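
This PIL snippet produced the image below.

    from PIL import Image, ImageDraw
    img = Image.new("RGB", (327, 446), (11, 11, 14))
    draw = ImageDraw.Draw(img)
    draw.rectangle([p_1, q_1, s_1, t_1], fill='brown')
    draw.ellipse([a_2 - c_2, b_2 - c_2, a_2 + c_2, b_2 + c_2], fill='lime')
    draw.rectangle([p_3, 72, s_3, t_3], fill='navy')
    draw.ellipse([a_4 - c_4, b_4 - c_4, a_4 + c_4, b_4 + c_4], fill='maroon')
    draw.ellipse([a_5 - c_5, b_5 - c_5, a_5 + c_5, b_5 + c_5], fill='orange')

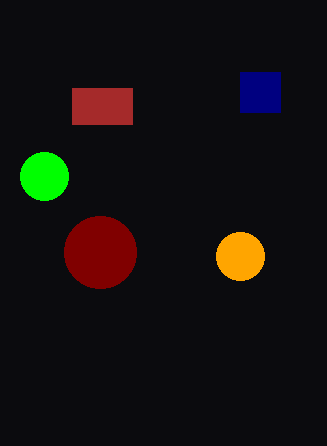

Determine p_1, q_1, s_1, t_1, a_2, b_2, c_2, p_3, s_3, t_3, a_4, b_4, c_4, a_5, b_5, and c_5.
p_1 = 72
q_1 = 88
s_1 = 132
t_1 = 124
a_2 = 44
b_2 = 176
c_2 = 24
p_3 = 240
s_3 = 280
t_3 = 112
a_4 = 100
b_4 = 252
c_4 = 36
a_5 = 240
b_5 = 256
c_5 = 24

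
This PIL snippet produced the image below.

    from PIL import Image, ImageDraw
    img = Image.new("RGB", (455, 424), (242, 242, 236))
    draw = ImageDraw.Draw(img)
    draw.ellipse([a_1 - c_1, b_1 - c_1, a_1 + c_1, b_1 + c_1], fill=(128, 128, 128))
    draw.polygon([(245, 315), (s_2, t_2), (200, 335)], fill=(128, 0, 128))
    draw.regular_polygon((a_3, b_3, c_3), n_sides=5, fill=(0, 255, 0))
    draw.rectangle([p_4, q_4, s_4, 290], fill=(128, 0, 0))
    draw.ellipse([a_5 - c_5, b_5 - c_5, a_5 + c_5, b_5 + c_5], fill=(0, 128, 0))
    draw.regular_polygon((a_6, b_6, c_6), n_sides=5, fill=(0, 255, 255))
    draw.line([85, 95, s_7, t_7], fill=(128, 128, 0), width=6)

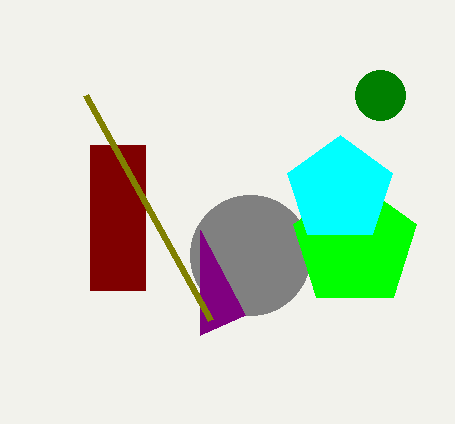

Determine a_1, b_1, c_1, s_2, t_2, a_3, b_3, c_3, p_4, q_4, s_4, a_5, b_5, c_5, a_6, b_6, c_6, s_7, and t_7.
a_1 = 250; b_1 = 255; c_1 = 60; s_2 = 200; t_2 = 230; a_3 = 355; b_3 = 245; c_3 = 65; p_4 = 90; q_4 = 145; s_4 = 145; a_5 = 380; b_5 = 95; c_5 = 25; a_6 = 340; b_6 = 190; c_6 = 55; s_7 = 210; t_7 = 320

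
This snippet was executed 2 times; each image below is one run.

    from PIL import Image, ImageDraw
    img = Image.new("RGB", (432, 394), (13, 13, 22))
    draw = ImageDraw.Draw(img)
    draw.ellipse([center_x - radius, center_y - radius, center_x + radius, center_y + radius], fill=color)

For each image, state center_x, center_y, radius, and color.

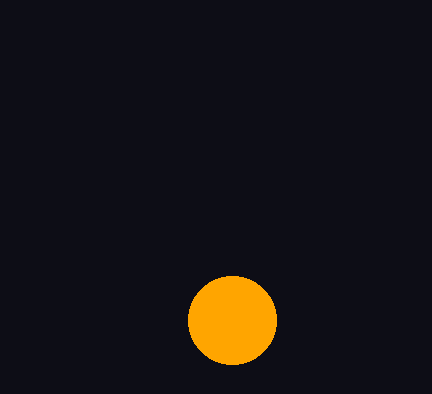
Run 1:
center_x = 232; center_y = 320; radius = 44; color = 'orange'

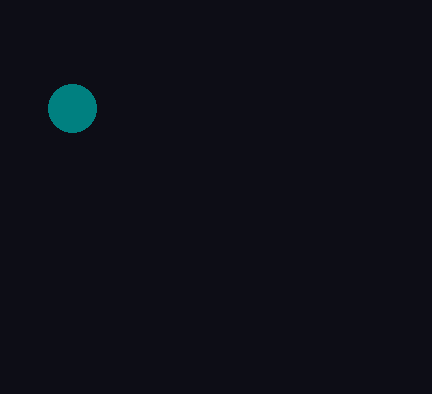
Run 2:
center_x = 72
center_y = 108
radius = 24
color = 'teal'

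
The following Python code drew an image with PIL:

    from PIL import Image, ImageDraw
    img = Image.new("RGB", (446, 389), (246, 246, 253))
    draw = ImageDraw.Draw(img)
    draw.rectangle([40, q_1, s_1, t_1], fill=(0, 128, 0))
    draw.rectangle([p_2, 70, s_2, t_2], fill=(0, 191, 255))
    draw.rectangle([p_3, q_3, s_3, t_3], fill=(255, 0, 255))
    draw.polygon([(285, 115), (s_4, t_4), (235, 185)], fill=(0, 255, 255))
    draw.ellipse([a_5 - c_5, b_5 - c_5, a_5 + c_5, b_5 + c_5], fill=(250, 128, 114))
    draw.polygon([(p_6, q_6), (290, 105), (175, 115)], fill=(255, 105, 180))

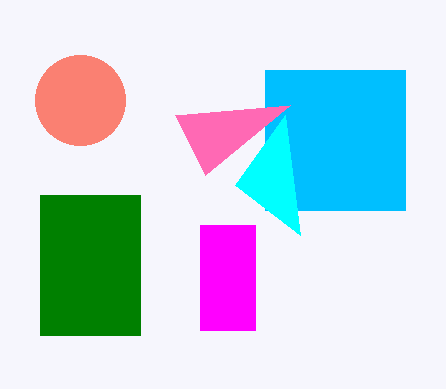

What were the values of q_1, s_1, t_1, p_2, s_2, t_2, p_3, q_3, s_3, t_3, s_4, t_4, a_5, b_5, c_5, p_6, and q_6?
q_1 = 195
s_1 = 140
t_1 = 335
p_2 = 265
s_2 = 405
t_2 = 210
p_3 = 200
q_3 = 225
s_3 = 255
t_3 = 330
s_4 = 300
t_4 = 235
a_5 = 80
b_5 = 100
c_5 = 45
p_6 = 205
q_6 = 175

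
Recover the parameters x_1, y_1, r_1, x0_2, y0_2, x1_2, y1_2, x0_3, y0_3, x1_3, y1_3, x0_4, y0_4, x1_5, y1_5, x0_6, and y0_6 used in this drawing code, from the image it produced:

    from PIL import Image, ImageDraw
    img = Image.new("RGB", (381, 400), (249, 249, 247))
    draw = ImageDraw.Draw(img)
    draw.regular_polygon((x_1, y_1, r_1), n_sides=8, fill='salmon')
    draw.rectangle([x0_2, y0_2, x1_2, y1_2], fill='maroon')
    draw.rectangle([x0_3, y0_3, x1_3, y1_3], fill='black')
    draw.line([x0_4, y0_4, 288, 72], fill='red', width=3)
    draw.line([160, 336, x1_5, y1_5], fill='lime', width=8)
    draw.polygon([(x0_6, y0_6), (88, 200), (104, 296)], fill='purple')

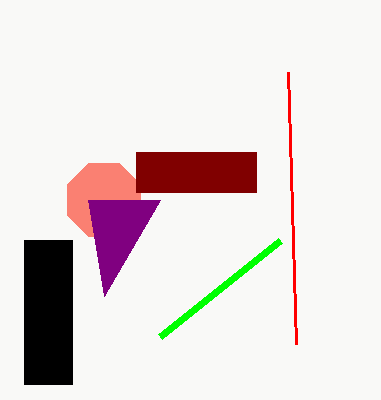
x_1 = 104
y_1 = 200
r_1 = 40
x0_2 = 136
y0_2 = 152
x1_2 = 256
y1_2 = 192
x0_3 = 24
y0_3 = 240
x1_3 = 72
y1_3 = 384
x0_4 = 296
y0_4 = 344
x1_5 = 280
y1_5 = 240
x0_6 = 160
y0_6 = 200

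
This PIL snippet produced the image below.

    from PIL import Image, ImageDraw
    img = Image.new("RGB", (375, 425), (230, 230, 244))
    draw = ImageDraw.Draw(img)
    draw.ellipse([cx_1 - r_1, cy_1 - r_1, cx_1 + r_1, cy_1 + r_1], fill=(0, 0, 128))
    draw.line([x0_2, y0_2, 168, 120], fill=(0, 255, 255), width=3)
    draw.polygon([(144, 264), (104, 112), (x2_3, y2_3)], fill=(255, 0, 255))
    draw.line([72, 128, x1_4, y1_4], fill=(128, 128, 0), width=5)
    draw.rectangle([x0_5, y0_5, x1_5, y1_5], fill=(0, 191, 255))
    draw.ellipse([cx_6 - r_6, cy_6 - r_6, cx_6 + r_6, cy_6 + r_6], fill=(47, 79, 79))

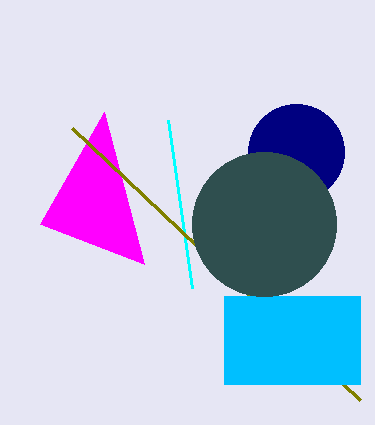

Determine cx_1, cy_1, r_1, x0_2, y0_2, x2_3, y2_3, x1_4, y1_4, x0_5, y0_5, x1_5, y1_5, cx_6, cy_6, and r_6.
cx_1 = 296; cy_1 = 152; r_1 = 48; x0_2 = 192; y0_2 = 288; x2_3 = 40; y2_3 = 224; x1_4 = 360; y1_4 = 400; x0_5 = 224; y0_5 = 296; x1_5 = 360; y1_5 = 384; cx_6 = 264; cy_6 = 224; r_6 = 72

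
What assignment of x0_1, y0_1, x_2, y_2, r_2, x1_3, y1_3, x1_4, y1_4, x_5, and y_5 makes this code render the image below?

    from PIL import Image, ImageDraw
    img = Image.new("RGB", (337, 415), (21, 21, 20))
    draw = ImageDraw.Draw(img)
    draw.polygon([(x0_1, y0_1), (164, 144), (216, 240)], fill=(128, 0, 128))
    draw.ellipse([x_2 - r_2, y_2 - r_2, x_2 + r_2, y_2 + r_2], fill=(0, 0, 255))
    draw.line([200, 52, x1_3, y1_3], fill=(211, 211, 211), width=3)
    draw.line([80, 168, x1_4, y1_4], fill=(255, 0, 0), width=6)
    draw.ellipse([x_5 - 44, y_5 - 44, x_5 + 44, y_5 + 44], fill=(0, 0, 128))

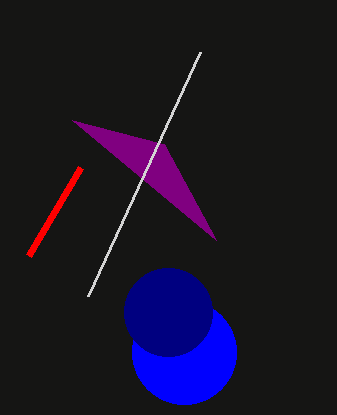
x0_1 = 72
y0_1 = 120
x_2 = 184
y_2 = 352
r_2 = 52
x1_3 = 88
y1_3 = 296
x1_4 = 28
y1_4 = 256
x_5 = 168
y_5 = 312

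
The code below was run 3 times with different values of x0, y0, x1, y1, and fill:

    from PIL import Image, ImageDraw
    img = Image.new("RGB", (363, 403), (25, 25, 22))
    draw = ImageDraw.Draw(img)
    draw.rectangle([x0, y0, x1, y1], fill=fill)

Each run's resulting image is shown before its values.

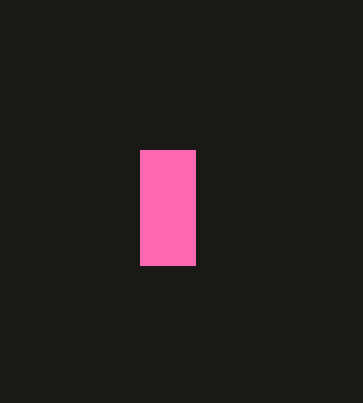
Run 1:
x0 = 140, y0 = 150, x1 = 195, y1 = 265, fill = 'hotpink'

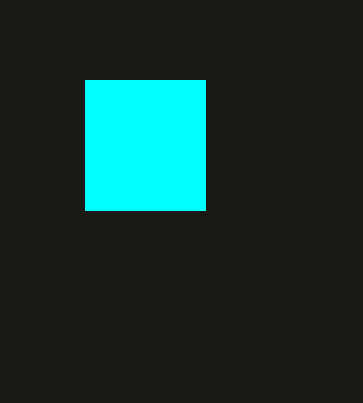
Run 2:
x0 = 85
y0 = 80
x1 = 205
y1 = 210
fill = 'cyan'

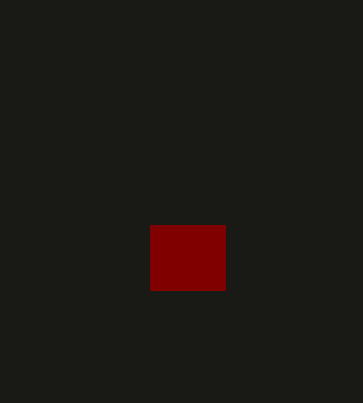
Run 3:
x0 = 150; y0 = 225; x1 = 225; y1 = 290; fill = 'maroon'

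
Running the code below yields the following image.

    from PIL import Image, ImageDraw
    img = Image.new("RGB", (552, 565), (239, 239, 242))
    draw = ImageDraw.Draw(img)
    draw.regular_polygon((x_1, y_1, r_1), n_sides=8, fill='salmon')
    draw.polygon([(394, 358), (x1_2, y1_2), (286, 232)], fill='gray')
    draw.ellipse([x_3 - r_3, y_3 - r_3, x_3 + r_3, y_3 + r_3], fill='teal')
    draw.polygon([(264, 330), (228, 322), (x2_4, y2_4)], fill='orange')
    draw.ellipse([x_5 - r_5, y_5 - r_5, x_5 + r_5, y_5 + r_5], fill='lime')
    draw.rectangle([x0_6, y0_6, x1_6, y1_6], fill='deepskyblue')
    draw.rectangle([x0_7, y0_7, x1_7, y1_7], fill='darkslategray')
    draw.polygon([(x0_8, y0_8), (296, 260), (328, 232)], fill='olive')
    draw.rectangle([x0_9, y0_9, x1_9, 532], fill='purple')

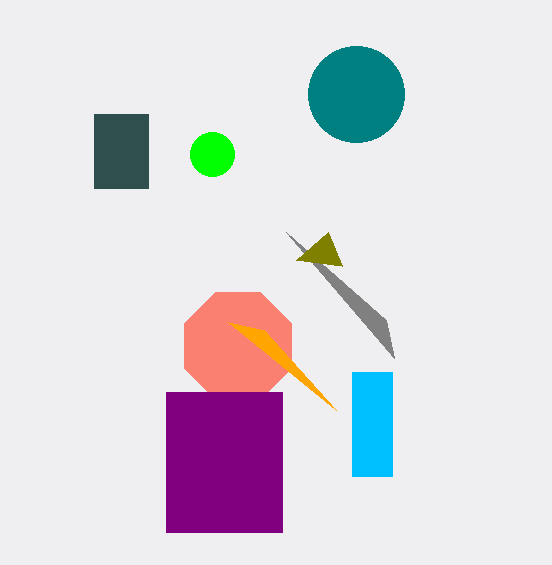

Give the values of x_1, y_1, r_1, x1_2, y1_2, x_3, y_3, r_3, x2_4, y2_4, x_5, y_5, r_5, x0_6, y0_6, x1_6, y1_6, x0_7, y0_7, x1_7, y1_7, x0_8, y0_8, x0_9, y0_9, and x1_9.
x_1 = 238
y_1 = 346
r_1 = 58
x1_2 = 386
y1_2 = 320
x_3 = 356
y_3 = 94
r_3 = 48
x2_4 = 336
y2_4 = 410
x_5 = 212
y_5 = 154
r_5 = 22
x0_6 = 352
y0_6 = 372
x1_6 = 392
y1_6 = 476
x0_7 = 94
y0_7 = 114
x1_7 = 148
y1_7 = 188
x0_8 = 342
y0_8 = 266
x0_9 = 166
y0_9 = 392
x1_9 = 282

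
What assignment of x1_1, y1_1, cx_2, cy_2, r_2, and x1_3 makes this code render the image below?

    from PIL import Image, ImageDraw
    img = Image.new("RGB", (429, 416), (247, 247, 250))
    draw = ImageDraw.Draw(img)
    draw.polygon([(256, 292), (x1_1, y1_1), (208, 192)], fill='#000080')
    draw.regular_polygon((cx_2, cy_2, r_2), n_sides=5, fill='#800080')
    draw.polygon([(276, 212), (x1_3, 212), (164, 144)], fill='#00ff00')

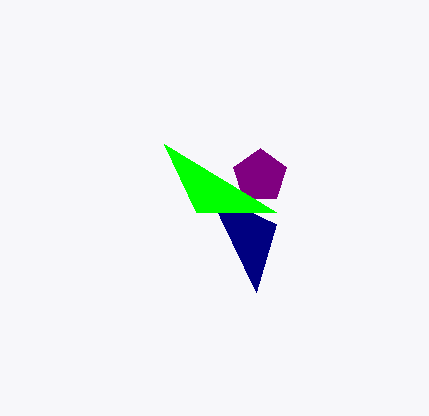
x1_1 = 276, y1_1 = 224, cx_2 = 260, cy_2 = 176, r_2 = 28, x1_3 = 196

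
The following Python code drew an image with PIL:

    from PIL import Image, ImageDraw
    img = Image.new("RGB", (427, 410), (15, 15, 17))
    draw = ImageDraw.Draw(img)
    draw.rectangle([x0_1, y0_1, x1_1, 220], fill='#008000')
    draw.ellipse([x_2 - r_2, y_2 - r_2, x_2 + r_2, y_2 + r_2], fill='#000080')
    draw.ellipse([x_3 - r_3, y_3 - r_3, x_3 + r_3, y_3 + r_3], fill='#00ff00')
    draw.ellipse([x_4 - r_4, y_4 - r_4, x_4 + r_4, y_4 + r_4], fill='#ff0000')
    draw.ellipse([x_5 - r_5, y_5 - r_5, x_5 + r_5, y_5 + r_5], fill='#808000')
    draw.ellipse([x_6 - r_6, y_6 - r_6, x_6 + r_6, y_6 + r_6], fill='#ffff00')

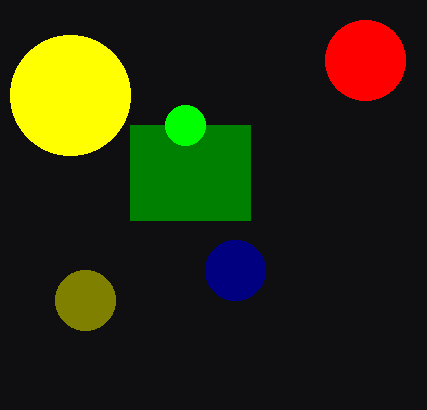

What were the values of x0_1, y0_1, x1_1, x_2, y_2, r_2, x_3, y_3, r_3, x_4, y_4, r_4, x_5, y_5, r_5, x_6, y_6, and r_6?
x0_1 = 130, y0_1 = 125, x1_1 = 250, x_2 = 235, y_2 = 270, r_2 = 30, x_3 = 185, y_3 = 125, r_3 = 20, x_4 = 365, y_4 = 60, r_4 = 40, x_5 = 85, y_5 = 300, r_5 = 30, x_6 = 70, y_6 = 95, r_6 = 60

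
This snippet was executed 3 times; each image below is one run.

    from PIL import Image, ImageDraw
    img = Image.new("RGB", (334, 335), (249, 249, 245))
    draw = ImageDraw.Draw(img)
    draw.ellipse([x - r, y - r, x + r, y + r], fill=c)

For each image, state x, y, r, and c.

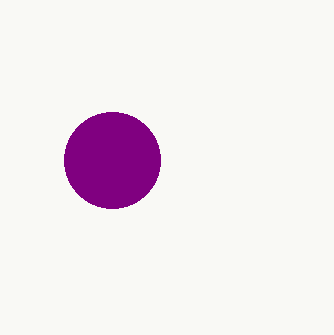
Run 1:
x = 112, y = 160, r = 48, c = 'purple'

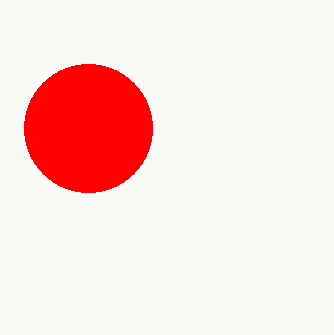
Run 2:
x = 88; y = 128; r = 64; c = 'red'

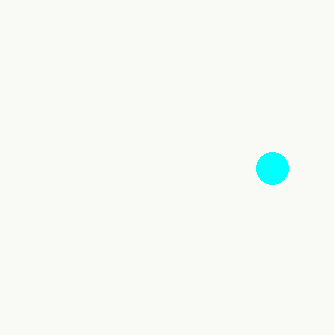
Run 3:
x = 272; y = 168; r = 16; c = 'cyan'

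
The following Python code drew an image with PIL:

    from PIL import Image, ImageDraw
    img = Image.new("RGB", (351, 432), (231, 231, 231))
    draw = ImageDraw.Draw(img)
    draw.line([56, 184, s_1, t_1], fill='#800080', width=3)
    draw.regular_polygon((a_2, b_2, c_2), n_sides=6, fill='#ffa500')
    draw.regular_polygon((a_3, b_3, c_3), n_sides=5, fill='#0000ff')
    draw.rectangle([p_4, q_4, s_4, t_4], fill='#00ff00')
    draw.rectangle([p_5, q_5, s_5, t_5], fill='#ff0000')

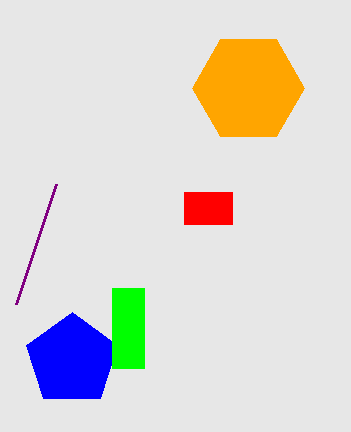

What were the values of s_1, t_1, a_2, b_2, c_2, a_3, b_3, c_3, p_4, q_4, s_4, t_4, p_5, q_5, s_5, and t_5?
s_1 = 16
t_1 = 304
a_2 = 248
b_2 = 88
c_2 = 56
a_3 = 72
b_3 = 360
c_3 = 48
p_4 = 112
q_4 = 288
s_4 = 144
t_4 = 368
p_5 = 184
q_5 = 192
s_5 = 232
t_5 = 224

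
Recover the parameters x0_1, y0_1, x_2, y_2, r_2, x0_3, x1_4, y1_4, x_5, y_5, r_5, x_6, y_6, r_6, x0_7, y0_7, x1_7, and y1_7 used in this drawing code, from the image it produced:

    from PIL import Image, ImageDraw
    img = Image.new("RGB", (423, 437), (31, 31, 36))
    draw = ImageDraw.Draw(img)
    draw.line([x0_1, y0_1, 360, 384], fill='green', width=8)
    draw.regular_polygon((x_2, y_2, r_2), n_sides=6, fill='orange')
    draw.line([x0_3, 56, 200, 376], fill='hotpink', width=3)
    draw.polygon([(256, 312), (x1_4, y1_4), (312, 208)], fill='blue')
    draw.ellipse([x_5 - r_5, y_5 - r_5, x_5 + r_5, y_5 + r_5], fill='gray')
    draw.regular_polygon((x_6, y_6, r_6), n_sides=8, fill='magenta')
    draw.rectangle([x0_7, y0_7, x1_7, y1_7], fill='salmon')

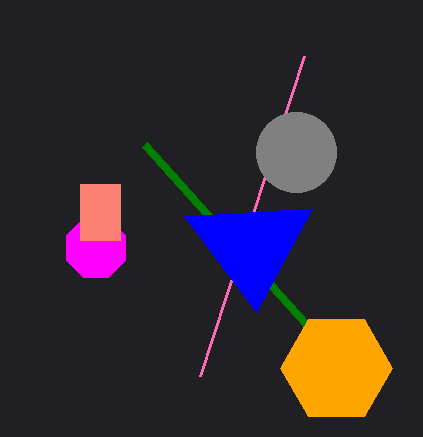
x0_1 = 144, y0_1 = 144, x_2 = 336, y_2 = 368, r_2 = 56, x0_3 = 304, x1_4 = 184, y1_4 = 216, x_5 = 296, y_5 = 152, r_5 = 40, x_6 = 96, y_6 = 248, r_6 = 32, x0_7 = 80, y0_7 = 184, x1_7 = 120, y1_7 = 240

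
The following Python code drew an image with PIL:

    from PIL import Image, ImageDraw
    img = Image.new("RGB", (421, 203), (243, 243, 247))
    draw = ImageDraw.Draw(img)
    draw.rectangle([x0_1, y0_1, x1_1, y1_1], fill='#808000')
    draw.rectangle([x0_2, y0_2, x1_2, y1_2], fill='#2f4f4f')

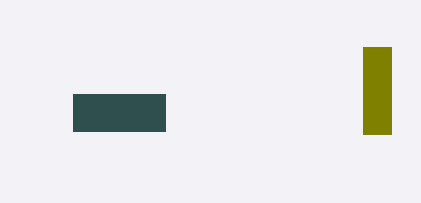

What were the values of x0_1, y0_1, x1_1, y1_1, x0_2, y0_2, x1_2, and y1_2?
x0_1 = 363
y0_1 = 47
x1_1 = 391
y1_1 = 134
x0_2 = 73
y0_2 = 94
x1_2 = 165
y1_2 = 131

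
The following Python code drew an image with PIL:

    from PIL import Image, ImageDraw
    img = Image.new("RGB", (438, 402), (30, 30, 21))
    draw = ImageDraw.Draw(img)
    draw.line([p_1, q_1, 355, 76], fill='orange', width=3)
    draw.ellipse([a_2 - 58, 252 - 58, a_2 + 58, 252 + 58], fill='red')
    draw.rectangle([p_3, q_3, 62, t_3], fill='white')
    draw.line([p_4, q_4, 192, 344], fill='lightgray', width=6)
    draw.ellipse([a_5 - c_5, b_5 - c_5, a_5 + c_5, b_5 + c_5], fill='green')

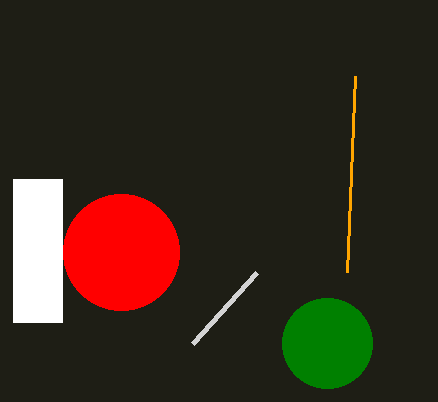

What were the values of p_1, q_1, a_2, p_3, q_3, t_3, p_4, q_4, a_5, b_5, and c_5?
p_1 = 347, q_1 = 272, a_2 = 121, p_3 = 13, q_3 = 179, t_3 = 322, p_4 = 256, q_4 = 273, a_5 = 327, b_5 = 343, c_5 = 45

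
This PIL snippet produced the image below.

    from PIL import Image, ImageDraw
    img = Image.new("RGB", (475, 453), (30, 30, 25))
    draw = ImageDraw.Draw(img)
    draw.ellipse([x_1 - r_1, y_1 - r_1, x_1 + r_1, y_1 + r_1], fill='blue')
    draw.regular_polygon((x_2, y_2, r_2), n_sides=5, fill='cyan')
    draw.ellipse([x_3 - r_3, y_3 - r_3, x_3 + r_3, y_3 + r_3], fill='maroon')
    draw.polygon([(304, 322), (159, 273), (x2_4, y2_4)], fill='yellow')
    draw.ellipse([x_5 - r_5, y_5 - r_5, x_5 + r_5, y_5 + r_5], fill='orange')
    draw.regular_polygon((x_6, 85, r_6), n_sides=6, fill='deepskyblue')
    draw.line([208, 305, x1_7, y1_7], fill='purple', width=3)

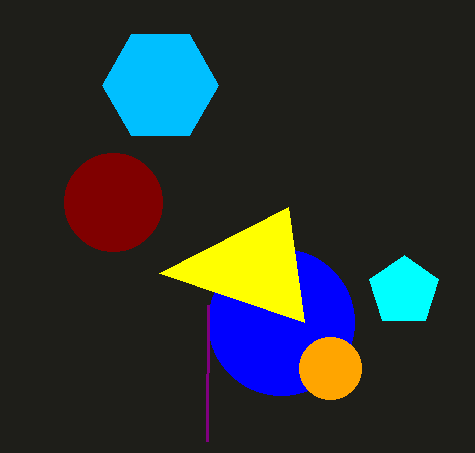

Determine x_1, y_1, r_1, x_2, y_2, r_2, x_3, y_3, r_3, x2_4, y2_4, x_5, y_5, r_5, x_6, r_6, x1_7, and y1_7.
x_1 = 281; y_1 = 322; r_1 = 73; x_2 = 404; y_2 = 291; r_2 = 36; x_3 = 113; y_3 = 202; r_3 = 49; x2_4 = 288; y2_4 = 207; x_5 = 330; y_5 = 368; r_5 = 31; x_6 = 160; r_6 = 58; x1_7 = 207; y1_7 = 441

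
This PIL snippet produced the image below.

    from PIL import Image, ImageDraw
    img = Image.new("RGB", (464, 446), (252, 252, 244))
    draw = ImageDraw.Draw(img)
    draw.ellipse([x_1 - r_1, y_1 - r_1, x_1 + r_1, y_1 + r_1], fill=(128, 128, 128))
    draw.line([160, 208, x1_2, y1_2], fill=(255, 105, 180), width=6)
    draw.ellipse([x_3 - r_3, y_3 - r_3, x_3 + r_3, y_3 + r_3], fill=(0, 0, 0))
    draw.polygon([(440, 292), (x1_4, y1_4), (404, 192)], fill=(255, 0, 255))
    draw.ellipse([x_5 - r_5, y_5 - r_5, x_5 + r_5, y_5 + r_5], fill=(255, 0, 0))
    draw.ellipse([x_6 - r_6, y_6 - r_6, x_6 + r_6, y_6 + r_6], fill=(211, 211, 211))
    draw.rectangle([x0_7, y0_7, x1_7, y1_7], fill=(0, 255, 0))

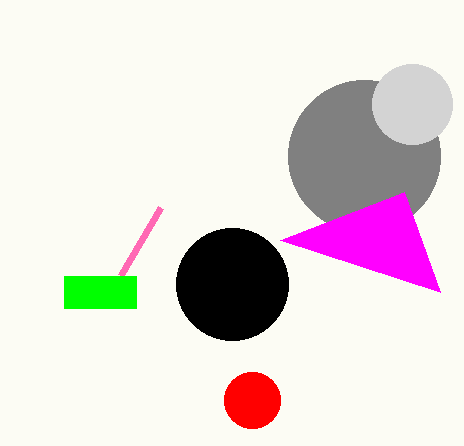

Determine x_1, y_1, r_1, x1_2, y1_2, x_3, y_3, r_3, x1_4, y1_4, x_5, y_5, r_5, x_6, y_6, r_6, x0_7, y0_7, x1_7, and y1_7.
x_1 = 364; y_1 = 156; r_1 = 76; x1_2 = 120; y1_2 = 276; x_3 = 232; y_3 = 284; r_3 = 56; x1_4 = 280; y1_4 = 240; x_5 = 252; y_5 = 400; r_5 = 28; x_6 = 412; y_6 = 104; r_6 = 40; x0_7 = 64; y0_7 = 276; x1_7 = 136; y1_7 = 308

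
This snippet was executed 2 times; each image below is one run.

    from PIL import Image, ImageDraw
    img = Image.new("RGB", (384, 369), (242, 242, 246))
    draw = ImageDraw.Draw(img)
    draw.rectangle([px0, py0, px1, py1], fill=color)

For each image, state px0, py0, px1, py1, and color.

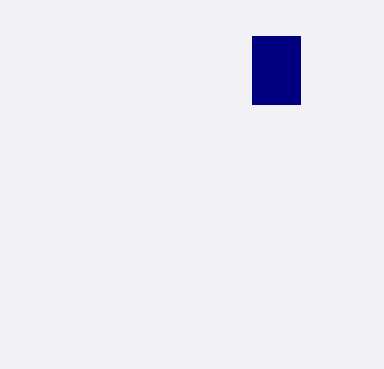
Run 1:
px0 = 252
py0 = 36
px1 = 300
py1 = 104
color = 'navy'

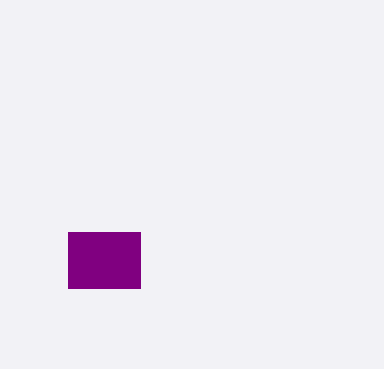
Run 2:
px0 = 68; py0 = 232; px1 = 140; py1 = 288; color = 'purple'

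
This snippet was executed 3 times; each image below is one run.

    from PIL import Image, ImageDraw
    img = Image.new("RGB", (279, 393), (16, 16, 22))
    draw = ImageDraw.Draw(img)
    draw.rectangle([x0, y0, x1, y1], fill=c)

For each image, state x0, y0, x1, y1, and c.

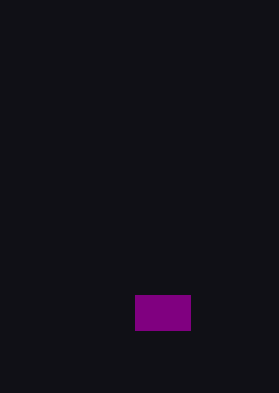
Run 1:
x0 = 135; y0 = 295; x1 = 190; y1 = 330; c = 'purple'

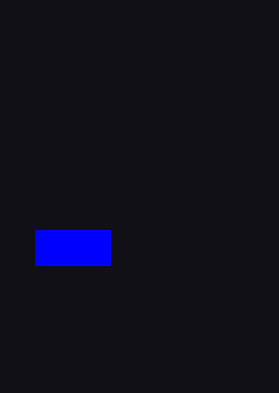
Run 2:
x0 = 35
y0 = 230
x1 = 110
y1 = 265
c = 'blue'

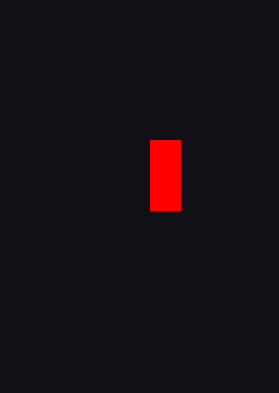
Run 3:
x0 = 150
y0 = 140
x1 = 180
y1 = 210
c = 'red'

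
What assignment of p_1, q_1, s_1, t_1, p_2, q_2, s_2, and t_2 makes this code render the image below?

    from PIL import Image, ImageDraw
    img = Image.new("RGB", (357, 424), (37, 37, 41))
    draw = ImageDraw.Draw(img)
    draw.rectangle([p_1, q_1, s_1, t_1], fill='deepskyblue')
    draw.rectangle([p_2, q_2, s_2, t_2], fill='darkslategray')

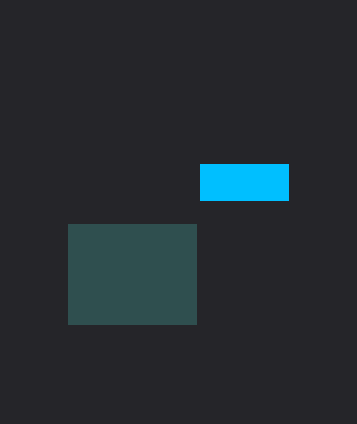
p_1 = 200, q_1 = 164, s_1 = 288, t_1 = 200, p_2 = 68, q_2 = 224, s_2 = 196, t_2 = 324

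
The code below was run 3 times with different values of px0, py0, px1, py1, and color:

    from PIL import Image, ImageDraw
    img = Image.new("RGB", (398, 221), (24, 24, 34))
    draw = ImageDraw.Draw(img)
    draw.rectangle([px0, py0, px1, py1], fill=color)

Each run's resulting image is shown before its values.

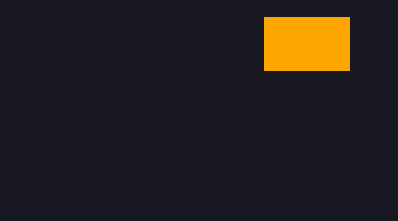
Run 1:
px0 = 264, py0 = 17, px1 = 349, py1 = 70, color = 'orange'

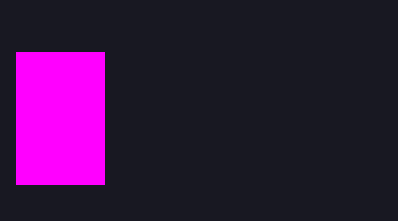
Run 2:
px0 = 16; py0 = 52; px1 = 104; py1 = 184; color = 'magenta'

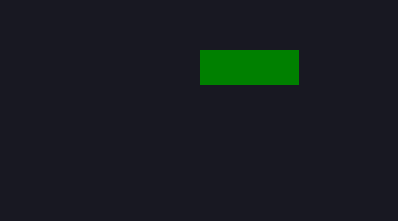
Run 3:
px0 = 200; py0 = 50; px1 = 298; py1 = 84; color = 'green'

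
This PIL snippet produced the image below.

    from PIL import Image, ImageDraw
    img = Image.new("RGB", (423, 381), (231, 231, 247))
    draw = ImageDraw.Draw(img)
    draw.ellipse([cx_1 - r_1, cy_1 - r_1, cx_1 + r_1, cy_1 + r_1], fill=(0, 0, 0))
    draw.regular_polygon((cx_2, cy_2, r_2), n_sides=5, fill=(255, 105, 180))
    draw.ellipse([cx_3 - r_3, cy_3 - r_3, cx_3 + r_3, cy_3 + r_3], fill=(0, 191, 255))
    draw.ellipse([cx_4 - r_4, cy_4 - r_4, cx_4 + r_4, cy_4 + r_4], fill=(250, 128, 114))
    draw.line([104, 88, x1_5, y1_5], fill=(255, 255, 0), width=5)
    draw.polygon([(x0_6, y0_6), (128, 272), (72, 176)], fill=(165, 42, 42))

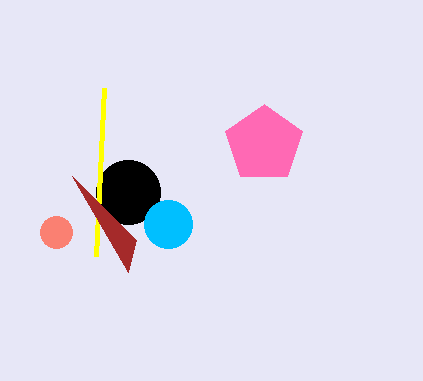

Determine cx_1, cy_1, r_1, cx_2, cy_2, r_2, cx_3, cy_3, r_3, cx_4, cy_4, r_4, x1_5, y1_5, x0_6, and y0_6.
cx_1 = 128
cy_1 = 192
r_1 = 32
cx_2 = 264
cy_2 = 144
r_2 = 40
cx_3 = 168
cy_3 = 224
r_3 = 24
cx_4 = 56
cy_4 = 232
r_4 = 16
x1_5 = 96
y1_5 = 256
x0_6 = 136
y0_6 = 240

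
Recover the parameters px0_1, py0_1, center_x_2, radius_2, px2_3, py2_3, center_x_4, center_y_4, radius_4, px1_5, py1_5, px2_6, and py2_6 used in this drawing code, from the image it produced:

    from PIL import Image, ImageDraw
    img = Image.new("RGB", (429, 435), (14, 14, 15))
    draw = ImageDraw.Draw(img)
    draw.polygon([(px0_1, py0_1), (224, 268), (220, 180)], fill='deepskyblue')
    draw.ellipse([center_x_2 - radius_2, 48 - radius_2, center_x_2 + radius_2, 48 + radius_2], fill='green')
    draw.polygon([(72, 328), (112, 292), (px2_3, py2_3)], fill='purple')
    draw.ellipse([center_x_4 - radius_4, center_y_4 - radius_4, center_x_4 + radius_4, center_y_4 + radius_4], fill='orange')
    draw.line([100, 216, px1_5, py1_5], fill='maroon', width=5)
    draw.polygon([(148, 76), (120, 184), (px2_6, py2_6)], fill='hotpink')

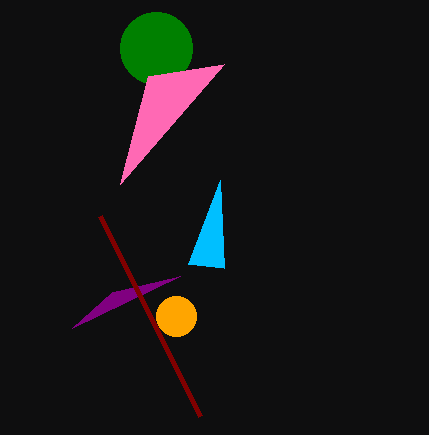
px0_1 = 188; py0_1 = 264; center_x_2 = 156; radius_2 = 36; px2_3 = 180; py2_3 = 276; center_x_4 = 176; center_y_4 = 316; radius_4 = 20; px1_5 = 200; py1_5 = 416; px2_6 = 224; py2_6 = 64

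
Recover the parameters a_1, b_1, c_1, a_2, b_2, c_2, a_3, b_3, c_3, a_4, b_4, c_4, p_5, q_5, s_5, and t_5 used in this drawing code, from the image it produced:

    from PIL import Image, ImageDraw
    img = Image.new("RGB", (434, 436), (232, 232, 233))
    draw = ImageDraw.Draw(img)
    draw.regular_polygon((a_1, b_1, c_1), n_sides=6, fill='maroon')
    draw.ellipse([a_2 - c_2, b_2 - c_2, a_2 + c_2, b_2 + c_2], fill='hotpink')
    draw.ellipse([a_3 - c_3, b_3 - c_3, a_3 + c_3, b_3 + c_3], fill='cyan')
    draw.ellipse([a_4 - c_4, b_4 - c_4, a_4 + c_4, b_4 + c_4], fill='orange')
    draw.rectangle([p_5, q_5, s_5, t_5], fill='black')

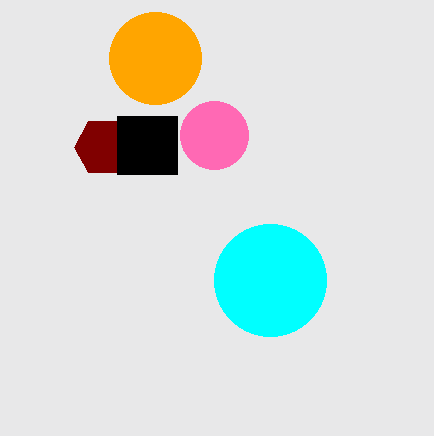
a_1 = 103
b_1 = 147
c_1 = 29
a_2 = 214
b_2 = 135
c_2 = 34
a_3 = 270
b_3 = 280
c_3 = 56
a_4 = 155
b_4 = 58
c_4 = 46
p_5 = 117
q_5 = 116
s_5 = 177
t_5 = 174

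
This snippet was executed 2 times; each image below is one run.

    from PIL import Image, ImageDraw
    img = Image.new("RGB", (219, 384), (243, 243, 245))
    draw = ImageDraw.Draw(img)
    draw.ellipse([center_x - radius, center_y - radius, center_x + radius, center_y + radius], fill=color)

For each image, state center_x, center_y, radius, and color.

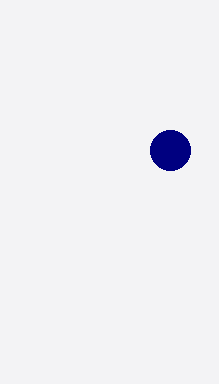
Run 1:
center_x = 170; center_y = 150; radius = 20; color = 'navy'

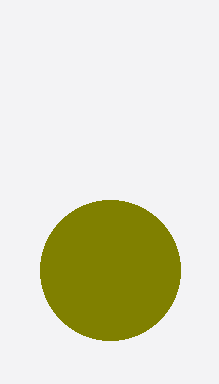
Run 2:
center_x = 110
center_y = 270
radius = 70
color = 'olive'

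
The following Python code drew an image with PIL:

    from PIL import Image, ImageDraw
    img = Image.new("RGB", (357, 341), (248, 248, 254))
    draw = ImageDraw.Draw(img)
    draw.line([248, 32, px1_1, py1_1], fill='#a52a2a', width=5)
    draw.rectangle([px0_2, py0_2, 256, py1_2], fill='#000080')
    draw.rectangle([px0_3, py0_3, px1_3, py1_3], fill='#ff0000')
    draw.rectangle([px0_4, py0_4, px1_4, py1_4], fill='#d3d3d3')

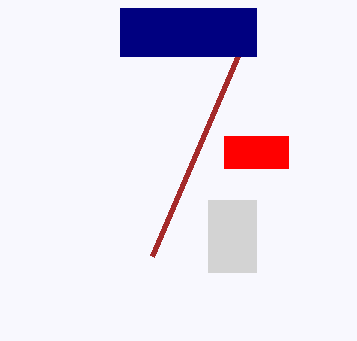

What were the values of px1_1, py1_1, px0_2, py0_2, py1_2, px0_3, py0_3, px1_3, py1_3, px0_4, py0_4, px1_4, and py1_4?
px1_1 = 152; py1_1 = 256; px0_2 = 120; py0_2 = 8; py1_2 = 56; px0_3 = 224; py0_3 = 136; px1_3 = 288; py1_3 = 168; px0_4 = 208; py0_4 = 200; px1_4 = 256; py1_4 = 272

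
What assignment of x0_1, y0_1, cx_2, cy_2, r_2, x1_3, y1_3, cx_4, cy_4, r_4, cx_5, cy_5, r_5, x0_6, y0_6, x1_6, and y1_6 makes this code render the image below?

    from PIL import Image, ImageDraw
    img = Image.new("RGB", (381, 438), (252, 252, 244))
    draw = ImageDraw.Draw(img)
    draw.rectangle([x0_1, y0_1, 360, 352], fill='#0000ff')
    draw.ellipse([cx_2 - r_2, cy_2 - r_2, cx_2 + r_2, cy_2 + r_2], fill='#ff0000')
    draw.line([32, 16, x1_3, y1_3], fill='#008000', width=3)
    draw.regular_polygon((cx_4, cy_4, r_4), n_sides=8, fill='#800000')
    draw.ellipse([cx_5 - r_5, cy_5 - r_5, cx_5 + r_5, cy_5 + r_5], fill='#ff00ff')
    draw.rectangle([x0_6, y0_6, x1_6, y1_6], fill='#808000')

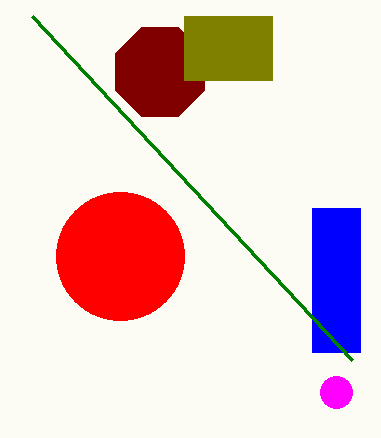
x0_1 = 312, y0_1 = 208, cx_2 = 120, cy_2 = 256, r_2 = 64, x1_3 = 352, y1_3 = 360, cx_4 = 160, cy_4 = 72, r_4 = 48, cx_5 = 336, cy_5 = 392, r_5 = 16, x0_6 = 184, y0_6 = 16, x1_6 = 272, y1_6 = 80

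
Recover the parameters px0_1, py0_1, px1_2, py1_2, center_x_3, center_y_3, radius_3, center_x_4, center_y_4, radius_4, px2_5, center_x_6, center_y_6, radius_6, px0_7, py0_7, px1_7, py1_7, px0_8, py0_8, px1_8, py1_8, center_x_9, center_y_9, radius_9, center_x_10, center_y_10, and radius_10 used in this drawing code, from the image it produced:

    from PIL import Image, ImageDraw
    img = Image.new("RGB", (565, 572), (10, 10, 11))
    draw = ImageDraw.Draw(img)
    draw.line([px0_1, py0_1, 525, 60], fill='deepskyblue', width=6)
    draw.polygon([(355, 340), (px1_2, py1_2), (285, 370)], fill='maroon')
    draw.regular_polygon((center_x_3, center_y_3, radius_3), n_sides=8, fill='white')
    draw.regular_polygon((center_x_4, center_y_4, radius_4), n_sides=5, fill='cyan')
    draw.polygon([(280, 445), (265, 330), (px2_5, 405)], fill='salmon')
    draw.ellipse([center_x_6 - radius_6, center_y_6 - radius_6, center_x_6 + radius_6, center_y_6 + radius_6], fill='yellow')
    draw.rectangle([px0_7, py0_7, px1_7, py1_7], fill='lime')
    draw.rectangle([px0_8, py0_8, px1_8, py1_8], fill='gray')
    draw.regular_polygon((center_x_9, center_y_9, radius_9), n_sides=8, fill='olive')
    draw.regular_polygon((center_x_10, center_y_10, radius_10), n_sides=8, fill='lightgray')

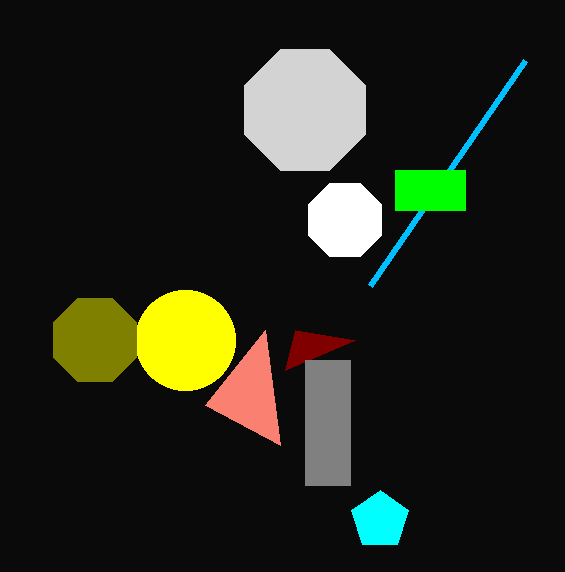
px0_1 = 370
py0_1 = 285
px1_2 = 295
py1_2 = 330
center_x_3 = 345
center_y_3 = 220
radius_3 = 40
center_x_4 = 380
center_y_4 = 520
radius_4 = 30
px2_5 = 205
center_x_6 = 185
center_y_6 = 340
radius_6 = 50
px0_7 = 395
py0_7 = 170
px1_7 = 465
py1_7 = 210
px0_8 = 305
py0_8 = 360
px1_8 = 350
py1_8 = 485
center_x_9 = 95
center_y_9 = 340
radius_9 = 45
center_x_10 = 305
center_y_10 = 110
radius_10 = 65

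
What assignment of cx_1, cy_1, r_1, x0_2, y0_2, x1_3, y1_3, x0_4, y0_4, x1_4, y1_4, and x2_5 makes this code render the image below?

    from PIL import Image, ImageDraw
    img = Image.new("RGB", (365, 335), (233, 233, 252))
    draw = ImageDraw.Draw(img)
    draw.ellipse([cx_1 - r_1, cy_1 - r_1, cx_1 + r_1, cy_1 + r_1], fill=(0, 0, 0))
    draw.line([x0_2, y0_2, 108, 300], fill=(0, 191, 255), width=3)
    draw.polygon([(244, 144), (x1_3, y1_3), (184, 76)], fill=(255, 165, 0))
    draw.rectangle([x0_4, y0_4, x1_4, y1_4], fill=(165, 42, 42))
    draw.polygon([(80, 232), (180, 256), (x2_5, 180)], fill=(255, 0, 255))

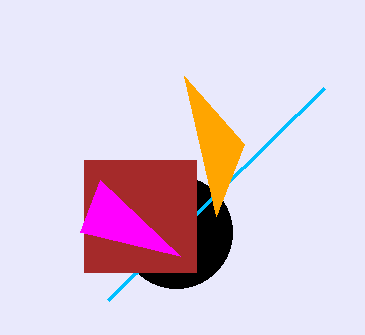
cx_1 = 176, cy_1 = 232, r_1 = 56, x0_2 = 324, y0_2 = 88, x1_3 = 216, y1_3 = 216, x0_4 = 84, y0_4 = 160, x1_4 = 196, y1_4 = 272, x2_5 = 100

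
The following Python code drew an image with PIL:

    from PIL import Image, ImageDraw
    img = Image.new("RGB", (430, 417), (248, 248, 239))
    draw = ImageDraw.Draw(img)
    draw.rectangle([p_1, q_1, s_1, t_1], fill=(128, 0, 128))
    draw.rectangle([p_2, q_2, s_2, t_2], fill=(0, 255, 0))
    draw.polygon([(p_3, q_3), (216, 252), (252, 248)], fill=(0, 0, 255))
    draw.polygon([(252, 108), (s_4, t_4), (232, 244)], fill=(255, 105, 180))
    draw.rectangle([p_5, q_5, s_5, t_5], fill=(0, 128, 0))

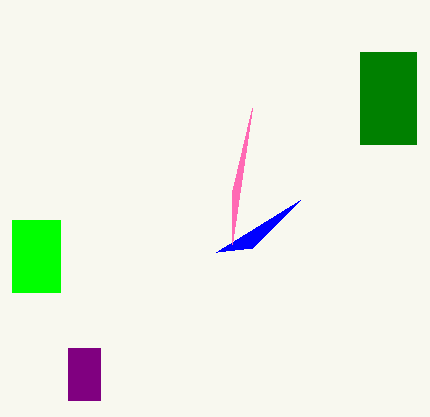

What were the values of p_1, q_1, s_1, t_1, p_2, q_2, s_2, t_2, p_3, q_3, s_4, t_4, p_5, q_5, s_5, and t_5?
p_1 = 68
q_1 = 348
s_1 = 100
t_1 = 400
p_2 = 12
q_2 = 220
s_2 = 60
t_2 = 292
p_3 = 300
q_3 = 200
s_4 = 232
t_4 = 192
p_5 = 360
q_5 = 52
s_5 = 416
t_5 = 144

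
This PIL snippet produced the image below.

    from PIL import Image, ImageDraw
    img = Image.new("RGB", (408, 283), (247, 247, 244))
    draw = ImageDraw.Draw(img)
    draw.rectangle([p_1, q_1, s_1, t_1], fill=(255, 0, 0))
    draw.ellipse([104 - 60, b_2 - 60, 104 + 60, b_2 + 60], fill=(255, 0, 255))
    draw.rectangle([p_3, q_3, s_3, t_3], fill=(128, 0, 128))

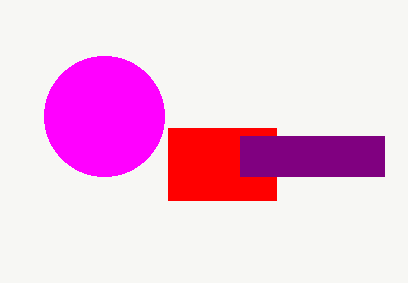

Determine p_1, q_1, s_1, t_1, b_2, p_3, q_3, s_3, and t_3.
p_1 = 168; q_1 = 128; s_1 = 276; t_1 = 200; b_2 = 116; p_3 = 240; q_3 = 136; s_3 = 384; t_3 = 176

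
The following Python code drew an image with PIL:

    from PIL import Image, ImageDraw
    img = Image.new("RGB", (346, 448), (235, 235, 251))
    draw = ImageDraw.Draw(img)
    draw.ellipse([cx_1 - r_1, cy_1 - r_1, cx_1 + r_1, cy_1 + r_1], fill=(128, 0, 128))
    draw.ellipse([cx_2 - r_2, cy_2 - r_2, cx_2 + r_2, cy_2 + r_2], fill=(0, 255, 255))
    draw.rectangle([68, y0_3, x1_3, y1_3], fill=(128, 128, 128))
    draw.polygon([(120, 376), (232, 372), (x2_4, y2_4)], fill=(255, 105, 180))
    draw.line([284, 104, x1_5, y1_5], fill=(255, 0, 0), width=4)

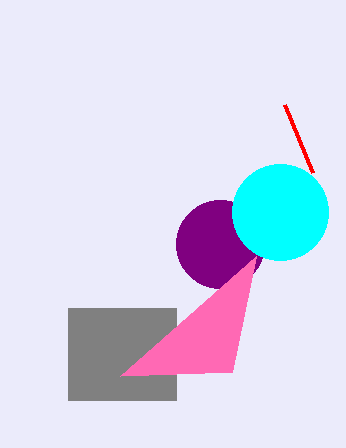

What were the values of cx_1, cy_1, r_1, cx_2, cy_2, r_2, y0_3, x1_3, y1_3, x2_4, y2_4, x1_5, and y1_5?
cx_1 = 220, cy_1 = 244, r_1 = 44, cx_2 = 280, cy_2 = 212, r_2 = 48, y0_3 = 308, x1_3 = 176, y1_3 = 400, x2_4 = 256, y2_4 = 256, x1_5 = 312, y1_5 = 172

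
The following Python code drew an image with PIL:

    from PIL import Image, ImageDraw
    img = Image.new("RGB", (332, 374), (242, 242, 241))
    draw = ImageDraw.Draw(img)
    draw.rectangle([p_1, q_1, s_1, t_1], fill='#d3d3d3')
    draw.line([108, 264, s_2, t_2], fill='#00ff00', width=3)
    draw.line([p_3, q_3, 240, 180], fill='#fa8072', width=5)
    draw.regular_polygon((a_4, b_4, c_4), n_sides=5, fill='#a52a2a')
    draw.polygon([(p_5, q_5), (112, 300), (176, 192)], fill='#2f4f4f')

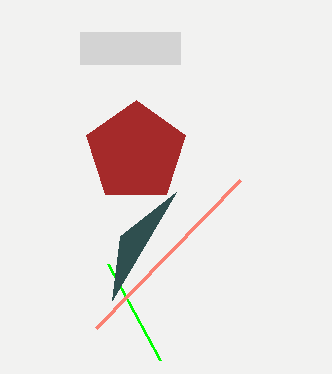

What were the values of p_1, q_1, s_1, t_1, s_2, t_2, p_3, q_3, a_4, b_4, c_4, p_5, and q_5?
p_1 = 80; q_1 = 32; s_1 = 180; t_1 = 64; s_2 = 160; t_2 = 360; p_3 = 96; q_3 = 328; a_4 = 136; b_4 = 152; c_4 = 52; p_5 = 120; q_5 = 236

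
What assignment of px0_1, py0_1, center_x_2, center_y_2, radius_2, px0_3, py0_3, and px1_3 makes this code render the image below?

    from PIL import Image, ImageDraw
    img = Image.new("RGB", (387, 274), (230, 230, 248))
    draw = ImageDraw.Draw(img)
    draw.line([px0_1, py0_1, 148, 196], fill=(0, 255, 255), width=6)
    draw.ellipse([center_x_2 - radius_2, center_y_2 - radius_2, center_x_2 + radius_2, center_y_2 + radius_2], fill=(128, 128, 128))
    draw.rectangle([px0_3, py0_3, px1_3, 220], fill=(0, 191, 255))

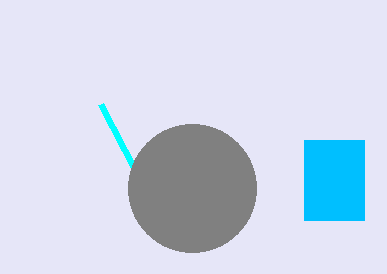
px0_1 = 100; py0_1 = 104; center_x_2 = 192; center_y_2 = 188; radius_2 = 64; px0_3 = 304; py0_3 = 140; px1_3 = 364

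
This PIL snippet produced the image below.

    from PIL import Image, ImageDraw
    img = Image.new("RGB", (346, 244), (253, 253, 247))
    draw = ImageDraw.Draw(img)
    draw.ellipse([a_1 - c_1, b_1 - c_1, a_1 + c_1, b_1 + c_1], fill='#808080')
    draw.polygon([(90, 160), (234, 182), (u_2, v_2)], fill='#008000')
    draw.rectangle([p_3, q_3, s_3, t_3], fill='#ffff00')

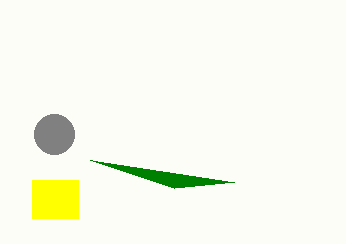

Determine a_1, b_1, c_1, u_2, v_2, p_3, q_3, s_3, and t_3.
a_1 = 54, b_1 = 134, c_1 = 20, u_2 = 174, v_2 = 188, p_3 = 32, q_3 = 180, s_3 = 78, t_3 = 218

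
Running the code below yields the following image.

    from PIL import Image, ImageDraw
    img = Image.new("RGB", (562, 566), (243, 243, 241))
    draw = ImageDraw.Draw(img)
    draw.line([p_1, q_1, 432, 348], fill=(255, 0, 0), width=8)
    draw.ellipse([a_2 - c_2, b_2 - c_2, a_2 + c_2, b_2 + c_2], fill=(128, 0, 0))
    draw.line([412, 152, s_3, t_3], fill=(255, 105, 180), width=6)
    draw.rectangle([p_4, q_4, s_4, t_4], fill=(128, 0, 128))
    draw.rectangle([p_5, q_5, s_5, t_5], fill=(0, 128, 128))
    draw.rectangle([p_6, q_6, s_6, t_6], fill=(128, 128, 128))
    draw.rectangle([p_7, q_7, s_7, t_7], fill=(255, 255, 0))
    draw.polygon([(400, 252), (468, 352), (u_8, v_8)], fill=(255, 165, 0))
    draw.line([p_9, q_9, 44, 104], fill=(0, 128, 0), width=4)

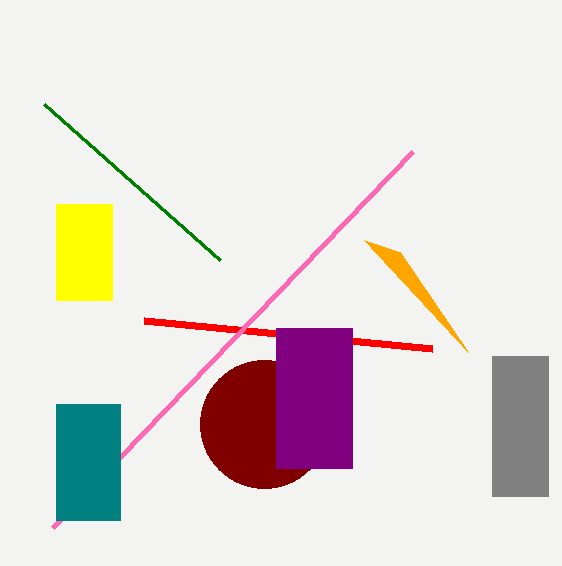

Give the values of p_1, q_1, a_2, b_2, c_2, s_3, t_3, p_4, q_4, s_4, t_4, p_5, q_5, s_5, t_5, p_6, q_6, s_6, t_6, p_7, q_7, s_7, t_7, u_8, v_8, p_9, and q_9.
p_1 = 144
q_1 = 320
a_2 = 264
b_2 = 424
c_2 = 64
s_3 = 52
t_3 = 528
p_4 = 276
q_4 = 328
s_4 = 352
t_4 = 468
p_5 = 56
q_5 = 404
s_5 = 120
t_5 = 520
p_6 = 492
q_6 = 356
s_6 = 548
t_6 = 496
p_7 = 56
q_7 = 204
s_7 = 112
t_7 = 300
u_8 = 364
v_8 = 240
p_9 = 220
q_9 = 260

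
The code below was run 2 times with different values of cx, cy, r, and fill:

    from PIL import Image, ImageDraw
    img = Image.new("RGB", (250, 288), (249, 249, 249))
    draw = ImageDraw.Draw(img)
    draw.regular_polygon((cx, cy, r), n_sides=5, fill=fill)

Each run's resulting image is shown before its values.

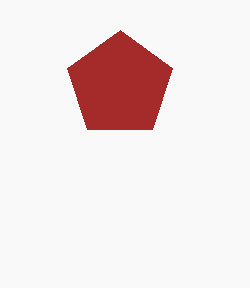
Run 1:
cx = 120
cy = 85
r = 55
fill = 'brown'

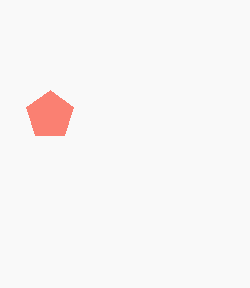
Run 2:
cx = 50, cy = 115, r = 25, fill = 'salmon'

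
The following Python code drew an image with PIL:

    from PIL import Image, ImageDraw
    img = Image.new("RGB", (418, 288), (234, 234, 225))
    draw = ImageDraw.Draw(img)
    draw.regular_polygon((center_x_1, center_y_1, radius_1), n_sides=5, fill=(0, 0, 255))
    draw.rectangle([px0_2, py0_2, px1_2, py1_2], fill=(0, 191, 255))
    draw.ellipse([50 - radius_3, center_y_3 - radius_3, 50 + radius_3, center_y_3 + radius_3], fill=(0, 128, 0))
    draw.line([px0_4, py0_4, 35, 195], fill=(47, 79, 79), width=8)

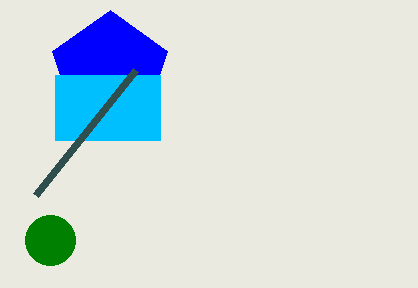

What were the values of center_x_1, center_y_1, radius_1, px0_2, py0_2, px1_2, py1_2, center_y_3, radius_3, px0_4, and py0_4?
center_x_1 = 110; center_y_1 = 70; radius_1 = 60; px0_2 = 55; py0_2 = 75; px1_2 = 160; py1_2 = 140; center_y_3 = 240; radius_3 = 25; px0_4 = 135; py0_4 = 70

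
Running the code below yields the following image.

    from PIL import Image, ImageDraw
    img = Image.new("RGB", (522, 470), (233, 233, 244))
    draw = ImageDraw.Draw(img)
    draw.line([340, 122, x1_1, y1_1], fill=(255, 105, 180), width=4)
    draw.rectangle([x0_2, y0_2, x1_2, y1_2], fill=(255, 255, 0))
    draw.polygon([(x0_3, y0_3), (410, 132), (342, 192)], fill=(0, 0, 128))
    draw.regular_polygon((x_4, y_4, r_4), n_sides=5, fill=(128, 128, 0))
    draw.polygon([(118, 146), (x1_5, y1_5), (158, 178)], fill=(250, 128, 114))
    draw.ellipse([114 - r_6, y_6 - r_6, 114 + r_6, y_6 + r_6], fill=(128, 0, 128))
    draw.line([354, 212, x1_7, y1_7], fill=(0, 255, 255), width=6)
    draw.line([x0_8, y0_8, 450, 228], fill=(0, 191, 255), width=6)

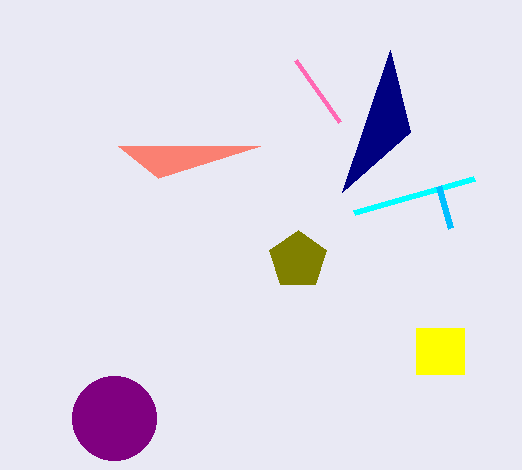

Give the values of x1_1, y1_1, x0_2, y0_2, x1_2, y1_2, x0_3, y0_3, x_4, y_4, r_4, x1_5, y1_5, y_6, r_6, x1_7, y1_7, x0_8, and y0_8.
x1_1 = 296, y1_1 = 60, x0_2 = 416, y0_2 = 328, x1_2 = 464, y1_2 = 374, x0_3 = 390, y0_3 = 50, x_4 = 298, y_4 = 260, r_4 = 30, x1_5 = 260, y1_5 = 146, y_6 = 418, r_6 = 42, x1_7 = 474, y1_7 = 178, x0_8 = 438, y0_8 = 186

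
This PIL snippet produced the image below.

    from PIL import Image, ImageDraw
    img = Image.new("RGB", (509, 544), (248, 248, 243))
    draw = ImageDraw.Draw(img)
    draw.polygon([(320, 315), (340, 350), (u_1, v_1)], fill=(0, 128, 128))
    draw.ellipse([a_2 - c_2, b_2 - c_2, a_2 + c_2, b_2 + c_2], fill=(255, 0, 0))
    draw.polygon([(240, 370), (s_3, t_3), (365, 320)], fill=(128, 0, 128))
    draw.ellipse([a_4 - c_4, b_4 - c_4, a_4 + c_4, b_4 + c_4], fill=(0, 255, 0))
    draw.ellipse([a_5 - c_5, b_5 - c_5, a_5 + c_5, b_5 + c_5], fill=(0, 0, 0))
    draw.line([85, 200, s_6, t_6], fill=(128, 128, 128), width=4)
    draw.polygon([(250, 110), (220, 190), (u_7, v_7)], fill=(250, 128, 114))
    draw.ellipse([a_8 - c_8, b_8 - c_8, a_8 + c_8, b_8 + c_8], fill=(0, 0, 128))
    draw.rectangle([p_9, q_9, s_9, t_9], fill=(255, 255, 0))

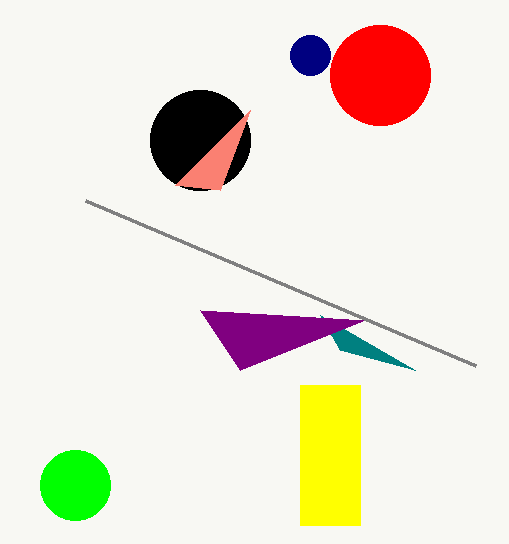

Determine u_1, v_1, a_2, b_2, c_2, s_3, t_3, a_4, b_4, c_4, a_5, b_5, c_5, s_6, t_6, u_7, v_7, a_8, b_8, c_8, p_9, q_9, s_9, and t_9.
u_1 = 415
v_1 = 370
a_2 = 380
b_2 = 75
c_2 = 50
s_3 = 200
t_3 = 310
a_4 = 75
b_4 = 485
c_4 = 35
a_5 = 200
b_5 = 140
c_5 = 50
s_6 = 475
t_6 = 365
u_7 = 175
v_7 = 185
a_8 = 310
b_8 = 55
c_8 = 20
p_9 = 300
q_9 = 385
s_9 = 360
t_9 = 525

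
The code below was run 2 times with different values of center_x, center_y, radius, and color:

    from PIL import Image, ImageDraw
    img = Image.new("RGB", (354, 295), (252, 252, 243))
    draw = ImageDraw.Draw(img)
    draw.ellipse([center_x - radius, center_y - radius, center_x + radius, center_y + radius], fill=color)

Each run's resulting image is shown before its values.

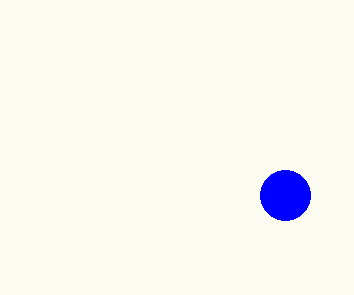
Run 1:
center_x = 285, center_y = 195, radius = 25, color = 'blue'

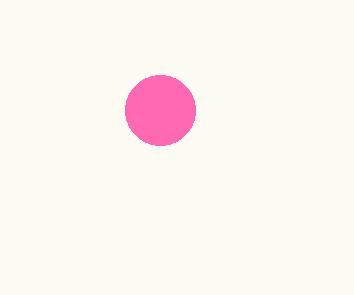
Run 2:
center_x = 160; center_y = 110; radius = 35; color = 'hotpink'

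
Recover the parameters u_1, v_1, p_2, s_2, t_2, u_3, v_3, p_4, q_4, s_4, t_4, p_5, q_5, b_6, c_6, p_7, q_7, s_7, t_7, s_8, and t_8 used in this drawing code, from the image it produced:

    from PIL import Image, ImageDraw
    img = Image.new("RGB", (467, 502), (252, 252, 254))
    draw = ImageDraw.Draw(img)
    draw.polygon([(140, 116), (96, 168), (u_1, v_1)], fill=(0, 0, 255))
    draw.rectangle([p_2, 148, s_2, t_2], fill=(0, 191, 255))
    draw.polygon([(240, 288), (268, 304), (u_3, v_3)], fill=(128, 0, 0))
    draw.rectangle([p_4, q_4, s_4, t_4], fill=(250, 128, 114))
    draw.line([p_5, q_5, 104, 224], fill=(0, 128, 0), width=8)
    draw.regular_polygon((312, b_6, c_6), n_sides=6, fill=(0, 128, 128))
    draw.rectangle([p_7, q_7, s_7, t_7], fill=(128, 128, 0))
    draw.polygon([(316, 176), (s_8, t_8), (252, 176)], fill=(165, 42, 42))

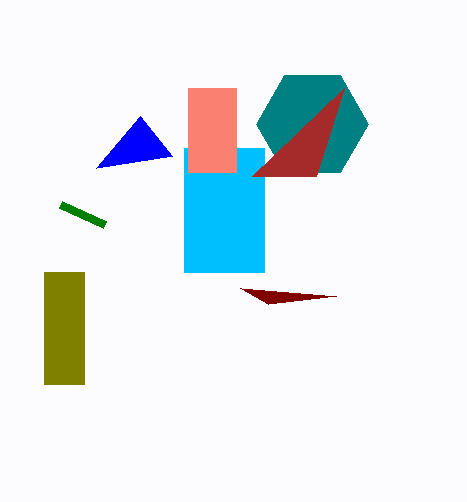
u_1 = 172; v_1 = 156; p_2 = 184; s_2 = 264; t_2 = 272; u_3 = 336; v_3 = 296; p_4 = 188; q_4 = 88; s_4 = 236; t_4 = 172; p_5 = 60; q_5 = 204; b_6 = 124; c_6 = 56; p_7 = 44; q_7 = 272; s_7 = 84; t_7 = 384; s_8 = 344; t_8 = 88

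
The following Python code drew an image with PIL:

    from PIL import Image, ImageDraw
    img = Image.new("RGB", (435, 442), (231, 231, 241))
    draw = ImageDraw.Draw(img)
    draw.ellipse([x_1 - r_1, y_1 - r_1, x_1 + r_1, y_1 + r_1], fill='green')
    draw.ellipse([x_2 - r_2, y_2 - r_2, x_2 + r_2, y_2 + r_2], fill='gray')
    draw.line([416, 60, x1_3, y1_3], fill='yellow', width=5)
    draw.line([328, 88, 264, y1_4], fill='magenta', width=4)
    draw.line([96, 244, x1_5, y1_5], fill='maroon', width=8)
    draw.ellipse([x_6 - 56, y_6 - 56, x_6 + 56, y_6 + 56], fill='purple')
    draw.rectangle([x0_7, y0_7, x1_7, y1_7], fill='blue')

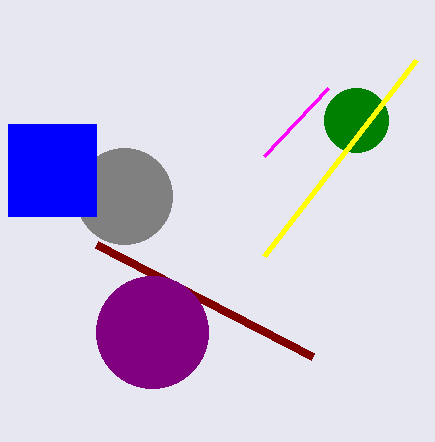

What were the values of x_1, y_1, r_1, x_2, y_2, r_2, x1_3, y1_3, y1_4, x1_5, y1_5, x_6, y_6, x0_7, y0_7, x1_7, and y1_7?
x_1 = 356; y_1 = 120; r_1 = 32; x_2 = 124; y_2 = 196; r_2 = 48; x1_3 = 264; y1_3 = 256; y1_4 = 156; x1_5 = 312; y1_5 = 356; x_6 = 152; y_6 = 332; x0_7 = 8; y0_7 = 124; x1_7 = 96; y1_7 = 216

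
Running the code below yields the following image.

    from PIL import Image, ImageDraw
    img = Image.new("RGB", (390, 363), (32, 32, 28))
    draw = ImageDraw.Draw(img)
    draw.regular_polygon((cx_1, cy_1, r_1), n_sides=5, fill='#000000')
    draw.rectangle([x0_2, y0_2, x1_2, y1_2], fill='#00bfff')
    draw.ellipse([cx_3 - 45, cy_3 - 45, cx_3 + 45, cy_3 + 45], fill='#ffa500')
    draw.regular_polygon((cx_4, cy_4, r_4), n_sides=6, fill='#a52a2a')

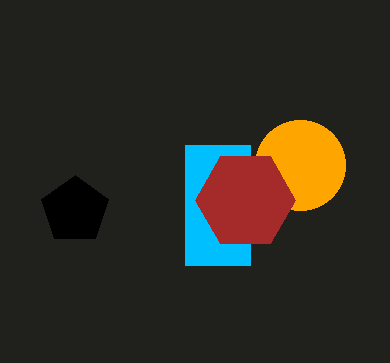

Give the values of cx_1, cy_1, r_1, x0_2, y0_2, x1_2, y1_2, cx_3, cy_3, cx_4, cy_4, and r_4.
cx_1 = 75; cy_1 = 210; r_1 = 35; x0_2 = 185; y0_2 = 145; x1_2 = 250; y1_2 = 265; cx_3 = 300; cy_3 = 165; cx_4 = 245; cy_4 = 200; r_4 = 50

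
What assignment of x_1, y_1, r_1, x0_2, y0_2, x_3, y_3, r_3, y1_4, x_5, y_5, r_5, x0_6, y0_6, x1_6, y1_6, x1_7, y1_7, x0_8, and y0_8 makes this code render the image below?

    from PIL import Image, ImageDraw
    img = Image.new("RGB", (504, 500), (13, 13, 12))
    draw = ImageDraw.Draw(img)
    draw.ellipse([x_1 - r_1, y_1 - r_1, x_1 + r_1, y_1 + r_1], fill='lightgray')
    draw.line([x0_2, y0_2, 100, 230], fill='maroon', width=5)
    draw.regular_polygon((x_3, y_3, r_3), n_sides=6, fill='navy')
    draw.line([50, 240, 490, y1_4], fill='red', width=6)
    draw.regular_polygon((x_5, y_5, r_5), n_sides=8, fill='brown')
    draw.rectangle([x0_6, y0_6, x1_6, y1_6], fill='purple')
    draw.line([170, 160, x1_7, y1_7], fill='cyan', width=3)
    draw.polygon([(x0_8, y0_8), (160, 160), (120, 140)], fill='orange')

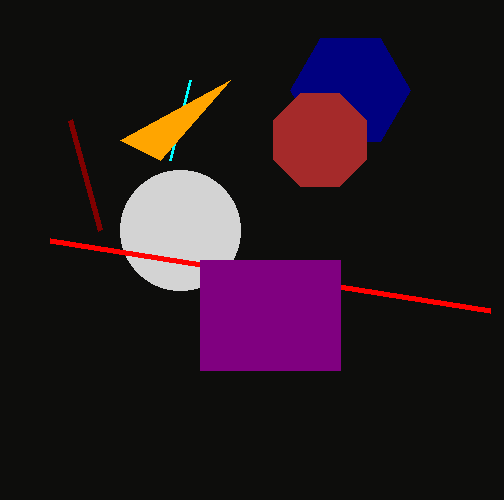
x_1 = 180, y_1 = 230, r_1 = 60, x0_2 = 70, y0_2 = 120, x_3 = 350, y_3 = 90, r_3 = 60, y1_4 = 310, x_5 = 320, y_5 = 140, r_5 = 50, x0_6 = 200, y0_6 = 260, x1_6 = 340, y1_6 = 370, x1_7 = 190, y1_7 = 80, x0_8 = 230, y0_8 = 80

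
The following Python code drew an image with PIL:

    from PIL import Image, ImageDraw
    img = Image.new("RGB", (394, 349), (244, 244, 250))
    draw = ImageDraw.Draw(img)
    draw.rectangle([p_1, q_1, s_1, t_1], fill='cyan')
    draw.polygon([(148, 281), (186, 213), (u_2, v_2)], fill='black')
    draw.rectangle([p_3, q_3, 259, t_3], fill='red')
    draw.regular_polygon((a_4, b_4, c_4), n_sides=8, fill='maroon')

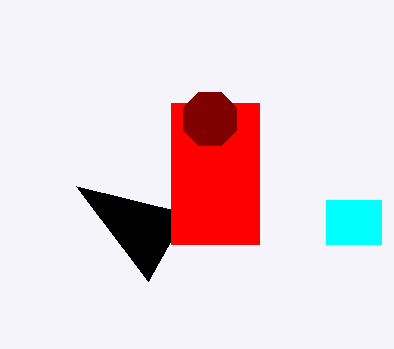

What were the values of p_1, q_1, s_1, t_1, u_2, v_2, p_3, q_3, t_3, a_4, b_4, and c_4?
p_1 = 326
q_1 = 200
s_1 = 381
t_1 = 244
u_2 = 76
v_2 = 186
p_3 = 171
q_3 = 103
t_3 = 244
a_4 = 210
b_4 = 119
c_4 = 29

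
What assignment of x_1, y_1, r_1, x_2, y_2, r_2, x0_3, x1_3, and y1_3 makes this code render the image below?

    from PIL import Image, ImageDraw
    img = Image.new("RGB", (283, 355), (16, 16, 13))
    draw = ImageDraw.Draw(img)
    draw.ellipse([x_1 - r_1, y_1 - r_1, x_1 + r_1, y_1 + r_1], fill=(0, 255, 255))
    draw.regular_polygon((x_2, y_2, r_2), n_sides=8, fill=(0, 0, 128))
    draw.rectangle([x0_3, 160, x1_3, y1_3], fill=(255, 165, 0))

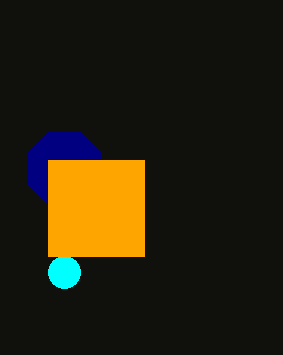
x_1 = 64, y_1 = 272, r_1 = 16, x_2 = 64, y_2 = 168, r_2 = 40, x0_3 = 48, x1_3 = 144, y1_3 = 256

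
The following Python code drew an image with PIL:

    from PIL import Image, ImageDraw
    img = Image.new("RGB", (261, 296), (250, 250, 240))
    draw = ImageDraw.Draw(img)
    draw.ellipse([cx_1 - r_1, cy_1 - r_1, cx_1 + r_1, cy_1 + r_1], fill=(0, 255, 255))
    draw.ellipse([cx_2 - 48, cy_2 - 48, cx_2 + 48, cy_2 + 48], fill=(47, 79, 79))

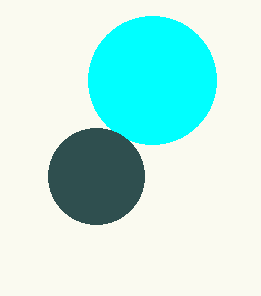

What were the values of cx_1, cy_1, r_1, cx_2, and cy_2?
cx_1 = 152; cy_1 = 80; r_1 = 64; cx_2 = 96; cy_2 = 176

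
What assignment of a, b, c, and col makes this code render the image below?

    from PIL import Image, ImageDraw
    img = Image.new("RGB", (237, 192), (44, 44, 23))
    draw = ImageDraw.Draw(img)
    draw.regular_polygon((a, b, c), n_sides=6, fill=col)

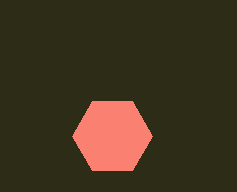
a = 112; b = 136; c = 40; col = 'salmon'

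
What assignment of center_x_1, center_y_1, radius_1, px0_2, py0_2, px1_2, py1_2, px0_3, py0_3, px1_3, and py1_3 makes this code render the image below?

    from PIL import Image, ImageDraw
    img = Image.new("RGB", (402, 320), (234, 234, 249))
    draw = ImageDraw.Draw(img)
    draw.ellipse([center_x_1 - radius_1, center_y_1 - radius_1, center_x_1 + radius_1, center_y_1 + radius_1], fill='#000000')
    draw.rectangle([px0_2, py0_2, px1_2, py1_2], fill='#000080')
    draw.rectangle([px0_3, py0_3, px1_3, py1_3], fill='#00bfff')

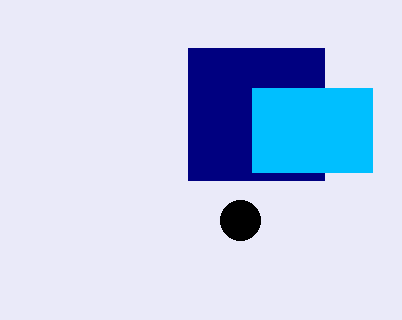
center_x_1 = 240; center_y_1 = 220; radius_1 = 20; px0_2 = 188; py0_2 = 48; px1_2 = 324; py1_2 = 180; px0_3 = 252; py0_3 = 88; px1_3 = 372; py1_3 = 172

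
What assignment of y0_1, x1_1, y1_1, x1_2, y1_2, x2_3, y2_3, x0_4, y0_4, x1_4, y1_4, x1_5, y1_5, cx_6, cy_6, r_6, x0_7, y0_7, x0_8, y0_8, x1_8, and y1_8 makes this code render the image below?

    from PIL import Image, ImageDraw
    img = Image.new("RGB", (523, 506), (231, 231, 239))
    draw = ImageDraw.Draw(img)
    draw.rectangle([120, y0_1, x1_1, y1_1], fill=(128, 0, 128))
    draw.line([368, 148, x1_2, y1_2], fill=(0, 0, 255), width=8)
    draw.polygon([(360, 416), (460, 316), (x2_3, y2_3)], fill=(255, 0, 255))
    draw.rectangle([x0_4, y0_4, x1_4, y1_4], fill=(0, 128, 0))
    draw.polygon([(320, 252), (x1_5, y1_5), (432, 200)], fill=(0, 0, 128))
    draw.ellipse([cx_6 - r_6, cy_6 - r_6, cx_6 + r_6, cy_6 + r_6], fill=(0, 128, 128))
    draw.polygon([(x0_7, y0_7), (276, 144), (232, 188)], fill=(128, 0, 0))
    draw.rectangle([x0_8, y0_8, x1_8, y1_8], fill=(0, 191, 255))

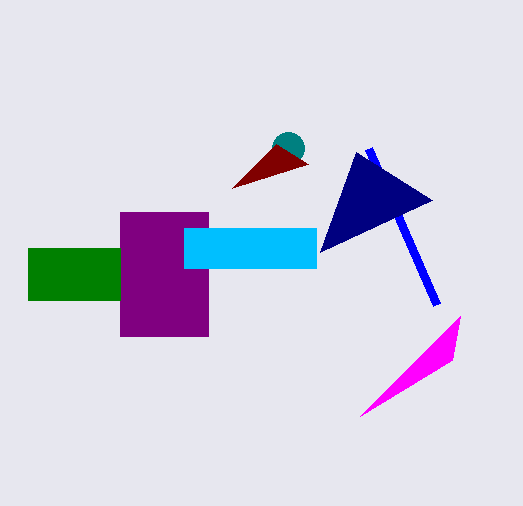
y0_1 = 212, x1_1 = 208, y1_1 = 336, x1_2 = 436, y1_2 = 304, x2_3 = 452, y2_3 = 360, x0_4 = 28, y0_4 = 248, x1_4 = 120, y1_4 = 300, x1_5 = 356, y1_5 = 152, cx_6 = 288, cy_6 = 148, r_6 = 16, x0_7 = 308, y0_7 = 164, x0_8 = 184, y0_8 = 228, x1_8 = 316, y1_8 = 268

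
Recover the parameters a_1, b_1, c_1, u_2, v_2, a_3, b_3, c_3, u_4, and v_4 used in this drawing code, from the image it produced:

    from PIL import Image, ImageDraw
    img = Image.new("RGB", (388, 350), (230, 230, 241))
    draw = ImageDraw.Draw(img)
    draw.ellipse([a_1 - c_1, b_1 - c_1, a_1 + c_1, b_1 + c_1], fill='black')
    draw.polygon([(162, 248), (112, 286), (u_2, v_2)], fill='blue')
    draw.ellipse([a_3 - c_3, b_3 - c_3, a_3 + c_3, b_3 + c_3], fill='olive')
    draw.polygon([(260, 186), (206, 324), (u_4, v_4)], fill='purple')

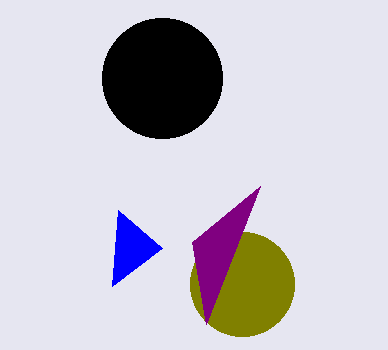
a_1 = 162; b_1 = 78; c_1 = 60; u_2 = 118; v_2 = 210; a_3 = 242; b_3 = 284; c_3 = 52; u_4 = 192; v_4 = 242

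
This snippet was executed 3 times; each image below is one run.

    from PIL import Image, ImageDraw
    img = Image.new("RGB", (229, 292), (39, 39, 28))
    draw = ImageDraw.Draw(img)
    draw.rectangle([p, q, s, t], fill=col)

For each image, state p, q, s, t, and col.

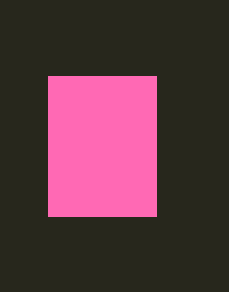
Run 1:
p = 48, q = 76, s = 156, t = 216, col = 'hotpink'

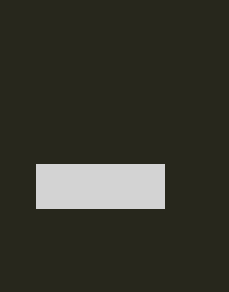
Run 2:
p = 36, q = 164, s = 164, t = 208, col = 'lightgray'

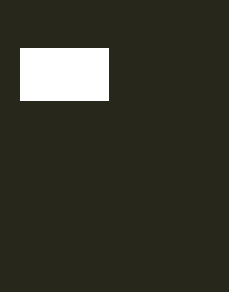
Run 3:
p = 20; q = 48; s = 108; t = 100; col = 'white'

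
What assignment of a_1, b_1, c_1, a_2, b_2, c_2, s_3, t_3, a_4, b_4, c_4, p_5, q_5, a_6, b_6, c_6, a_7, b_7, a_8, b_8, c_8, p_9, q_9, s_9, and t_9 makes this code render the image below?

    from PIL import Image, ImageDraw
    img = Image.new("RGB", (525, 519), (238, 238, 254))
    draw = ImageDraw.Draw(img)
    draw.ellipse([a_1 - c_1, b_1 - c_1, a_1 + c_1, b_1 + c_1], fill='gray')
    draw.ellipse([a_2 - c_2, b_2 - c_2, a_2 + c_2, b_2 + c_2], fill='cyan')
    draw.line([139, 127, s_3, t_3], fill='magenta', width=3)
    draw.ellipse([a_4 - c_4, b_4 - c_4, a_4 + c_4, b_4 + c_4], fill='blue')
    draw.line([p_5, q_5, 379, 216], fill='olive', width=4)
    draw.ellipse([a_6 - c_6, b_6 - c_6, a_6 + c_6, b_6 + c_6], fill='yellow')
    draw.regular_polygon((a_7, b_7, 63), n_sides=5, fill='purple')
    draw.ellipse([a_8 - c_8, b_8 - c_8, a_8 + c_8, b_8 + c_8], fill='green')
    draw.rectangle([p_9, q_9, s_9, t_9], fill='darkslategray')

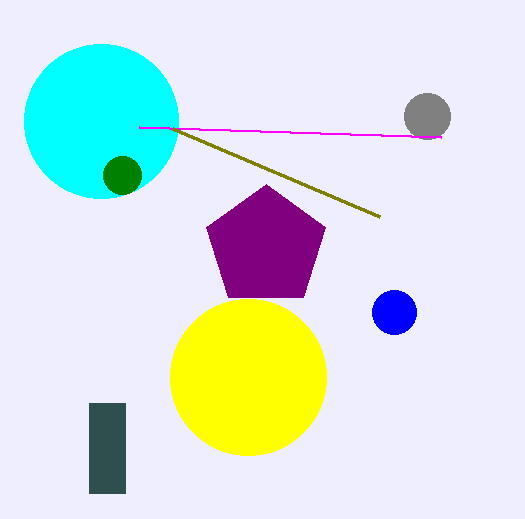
a_1 = 427
b_1 = 116
c_1 = 23
a_2 = 101
b_2 = 121
c_2 = 77
s_3 = 441
t_3 = 137
a_4 = 394
b_4 = 312
c_4 = 22
p_5 = 172
q_5 = 128
a_6 = 248
b_6 = 377
c_6 = 78
a_7 = 266
b_7 = 247
a_8 = 122
b_8 = 175
c_8 = 19
p_9 = 89
q_9 = 403
s_9 = 125
t_9 = 493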